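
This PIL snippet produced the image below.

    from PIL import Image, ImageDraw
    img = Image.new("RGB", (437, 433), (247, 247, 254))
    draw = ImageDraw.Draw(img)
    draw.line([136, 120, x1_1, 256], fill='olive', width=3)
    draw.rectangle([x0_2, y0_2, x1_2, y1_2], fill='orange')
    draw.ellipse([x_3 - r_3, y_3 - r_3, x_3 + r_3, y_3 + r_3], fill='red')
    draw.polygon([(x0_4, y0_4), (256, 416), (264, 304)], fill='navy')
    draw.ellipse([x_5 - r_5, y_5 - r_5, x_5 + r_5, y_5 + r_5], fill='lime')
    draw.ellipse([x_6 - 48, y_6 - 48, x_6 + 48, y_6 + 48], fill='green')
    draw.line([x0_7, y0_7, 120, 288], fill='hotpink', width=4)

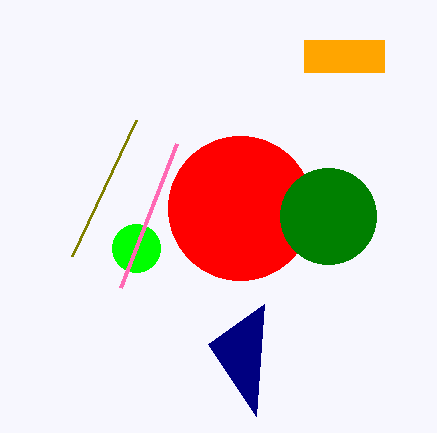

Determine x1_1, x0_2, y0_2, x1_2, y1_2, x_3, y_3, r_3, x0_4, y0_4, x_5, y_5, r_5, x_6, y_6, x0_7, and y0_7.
x1_1 = 72, x0_2 = 304, y0_2 = 40, x1_2 = 384, y1_2 = 72, x_3 = 240, y_3 = 208, r_3 = 72, x0_4 = 208, y0_4 = 344, x_5 = 136, y_5 = 248, r_5 = 24, x_6 = 328, y_6 = 216, x0_7 = 176, y0_7 = 144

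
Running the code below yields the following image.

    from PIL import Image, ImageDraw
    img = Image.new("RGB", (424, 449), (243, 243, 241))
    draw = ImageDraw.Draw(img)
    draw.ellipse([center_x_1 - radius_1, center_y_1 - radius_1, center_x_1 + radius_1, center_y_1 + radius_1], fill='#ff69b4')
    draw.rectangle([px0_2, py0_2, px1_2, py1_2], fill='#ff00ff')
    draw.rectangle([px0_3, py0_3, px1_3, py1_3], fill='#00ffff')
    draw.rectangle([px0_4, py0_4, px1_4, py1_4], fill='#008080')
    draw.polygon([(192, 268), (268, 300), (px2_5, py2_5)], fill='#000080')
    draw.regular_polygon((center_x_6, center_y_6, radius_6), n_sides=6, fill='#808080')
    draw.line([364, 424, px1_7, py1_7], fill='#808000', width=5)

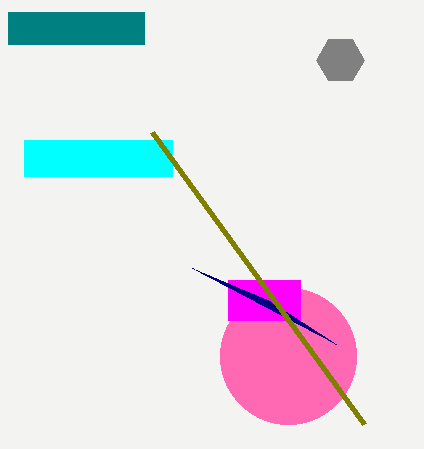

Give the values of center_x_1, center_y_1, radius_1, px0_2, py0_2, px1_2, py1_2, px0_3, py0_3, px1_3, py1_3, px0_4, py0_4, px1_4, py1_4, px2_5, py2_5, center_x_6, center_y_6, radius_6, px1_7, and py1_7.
center_x_1 = 288; center_y_1 = 356; radius_1 = 68; px0_2 = 228; py0_2 = 280; px1_2 = 300; py1_2 = 320; px0_3 = 24; py0_3 = 140; px1_3 = 172; py1_3 = 176; px0_4 = 8; py0_4 = 12; px1_4 = 144; py1_4 = 44; px2_5 = 336; py2_5 = 344; center_x_6 = 340; center_y_6 = 60; radius_6 = 24; px1_7 = 152; py1_7 = 132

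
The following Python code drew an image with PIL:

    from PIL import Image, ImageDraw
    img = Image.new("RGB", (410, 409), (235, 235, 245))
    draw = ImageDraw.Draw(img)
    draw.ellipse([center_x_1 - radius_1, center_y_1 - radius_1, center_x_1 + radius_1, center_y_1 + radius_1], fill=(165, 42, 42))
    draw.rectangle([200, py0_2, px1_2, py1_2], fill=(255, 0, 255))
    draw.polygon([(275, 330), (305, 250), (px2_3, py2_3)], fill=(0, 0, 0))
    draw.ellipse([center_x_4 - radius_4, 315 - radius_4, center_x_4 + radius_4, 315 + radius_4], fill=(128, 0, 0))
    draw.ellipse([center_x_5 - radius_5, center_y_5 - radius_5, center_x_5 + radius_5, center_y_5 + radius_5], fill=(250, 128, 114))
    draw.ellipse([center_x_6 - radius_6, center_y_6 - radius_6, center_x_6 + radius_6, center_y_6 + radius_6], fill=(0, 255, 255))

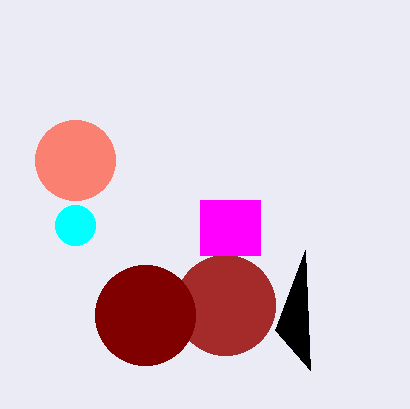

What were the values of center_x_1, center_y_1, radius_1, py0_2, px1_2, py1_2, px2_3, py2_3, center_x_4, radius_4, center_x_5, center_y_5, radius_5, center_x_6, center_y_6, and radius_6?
center_x_1 = 225, center_y_1 = 305, radius_1 = 50, py0_2 = 200, px1_2 = 260, py1_2 = 255, px2_3 = 310, py2_3 = 370, center_x_4 = 145, radius_4 = 50, center_x_5 = 75, center_y_5 = 160, radius_5 = 40, center_x_6 = 75, center_y_6 = 225, radius_6 = 20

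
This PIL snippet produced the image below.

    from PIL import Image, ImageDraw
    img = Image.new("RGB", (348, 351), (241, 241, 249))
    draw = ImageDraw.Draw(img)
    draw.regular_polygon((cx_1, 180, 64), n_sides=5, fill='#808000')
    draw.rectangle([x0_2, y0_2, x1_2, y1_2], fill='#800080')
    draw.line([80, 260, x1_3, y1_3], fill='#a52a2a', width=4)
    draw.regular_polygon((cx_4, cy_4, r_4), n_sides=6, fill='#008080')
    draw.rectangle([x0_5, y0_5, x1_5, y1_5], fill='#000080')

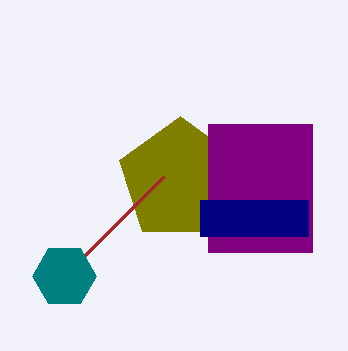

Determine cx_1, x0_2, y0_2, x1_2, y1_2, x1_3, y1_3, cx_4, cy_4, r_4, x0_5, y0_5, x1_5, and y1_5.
cx_1 = 180, x0_2 = 208, y0_2 = 124, x1_2 = 312, y1_2 = 252, x1_3 = 164, y1_3 = 176, cx_4 = 64, cy_4 = 276, r_4 = 32, x0_5 = 200, y0_5 = 200, x1_5 = 308, y1_5 = 236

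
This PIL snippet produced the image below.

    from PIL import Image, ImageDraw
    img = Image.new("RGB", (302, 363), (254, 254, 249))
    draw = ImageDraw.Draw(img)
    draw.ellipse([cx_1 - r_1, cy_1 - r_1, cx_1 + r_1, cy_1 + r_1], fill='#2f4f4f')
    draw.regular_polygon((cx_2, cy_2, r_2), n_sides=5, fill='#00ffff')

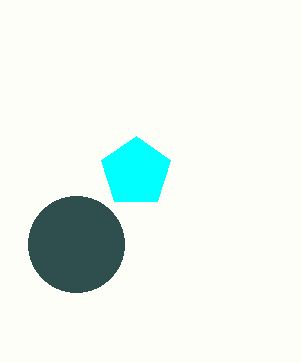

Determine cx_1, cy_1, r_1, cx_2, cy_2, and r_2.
cx_1 = 76; cy_1 = 244; r_1 = 48; cx_2 = 136; cy_2 = 172; r_2 = 36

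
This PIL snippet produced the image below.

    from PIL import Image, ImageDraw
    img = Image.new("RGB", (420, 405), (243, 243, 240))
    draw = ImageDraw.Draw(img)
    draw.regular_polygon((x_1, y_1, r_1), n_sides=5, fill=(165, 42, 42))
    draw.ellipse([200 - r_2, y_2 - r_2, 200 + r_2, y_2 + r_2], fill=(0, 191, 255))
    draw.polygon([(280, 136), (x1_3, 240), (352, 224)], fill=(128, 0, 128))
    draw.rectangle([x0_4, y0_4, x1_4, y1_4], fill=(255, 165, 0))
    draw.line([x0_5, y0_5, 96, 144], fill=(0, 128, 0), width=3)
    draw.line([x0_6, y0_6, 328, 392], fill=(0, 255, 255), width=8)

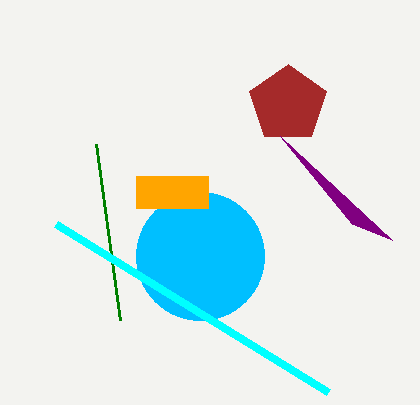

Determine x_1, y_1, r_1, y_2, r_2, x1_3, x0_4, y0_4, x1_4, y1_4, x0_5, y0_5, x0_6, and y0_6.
x_1 = 288; y_1 = 104; r_1 = 40; y_2 = 256; r_2 = 64; x1_3 = 392; x0_4 = 136; y0_4 = 176; x1_4 = 208; y1_4 = 208; x0_5 = 120; y0_5 = 320; x0_6 = 56; y0_6 = 224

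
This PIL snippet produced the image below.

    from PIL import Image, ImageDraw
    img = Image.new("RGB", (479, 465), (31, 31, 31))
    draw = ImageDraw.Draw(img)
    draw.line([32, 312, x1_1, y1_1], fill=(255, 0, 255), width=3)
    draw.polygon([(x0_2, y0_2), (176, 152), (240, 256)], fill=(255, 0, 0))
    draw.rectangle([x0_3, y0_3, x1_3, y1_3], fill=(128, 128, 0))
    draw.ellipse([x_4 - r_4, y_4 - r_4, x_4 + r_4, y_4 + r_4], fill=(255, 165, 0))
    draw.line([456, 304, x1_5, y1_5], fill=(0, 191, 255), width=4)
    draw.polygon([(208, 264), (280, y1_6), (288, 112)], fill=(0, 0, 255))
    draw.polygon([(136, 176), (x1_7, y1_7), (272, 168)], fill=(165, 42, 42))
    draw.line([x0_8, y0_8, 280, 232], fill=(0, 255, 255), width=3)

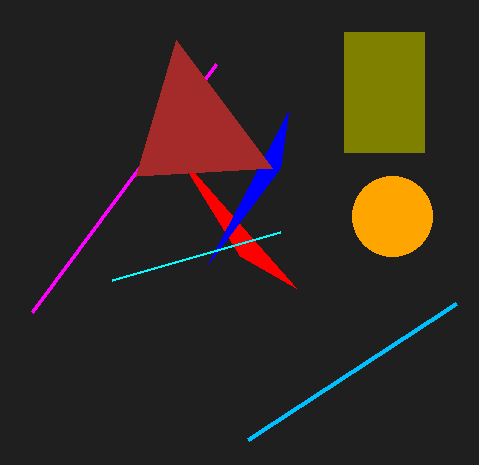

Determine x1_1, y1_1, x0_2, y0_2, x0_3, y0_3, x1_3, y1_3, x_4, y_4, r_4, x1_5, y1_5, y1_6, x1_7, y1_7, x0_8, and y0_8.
x1_1 = 216, y1_1 = 64, x0_2 = 296, y0_2 = 288, x0_3 = 344, y0_3 = 32, x1_3 = 424, y1_3 = 152, x_4 = 392, y_4 = 216, r_4 = 40, x1_5 = 248, y1_5 = 440, y1_6 = 168, x1_7 = 176, y1_7 = 40, x0_8 = 112, y0_8 = 280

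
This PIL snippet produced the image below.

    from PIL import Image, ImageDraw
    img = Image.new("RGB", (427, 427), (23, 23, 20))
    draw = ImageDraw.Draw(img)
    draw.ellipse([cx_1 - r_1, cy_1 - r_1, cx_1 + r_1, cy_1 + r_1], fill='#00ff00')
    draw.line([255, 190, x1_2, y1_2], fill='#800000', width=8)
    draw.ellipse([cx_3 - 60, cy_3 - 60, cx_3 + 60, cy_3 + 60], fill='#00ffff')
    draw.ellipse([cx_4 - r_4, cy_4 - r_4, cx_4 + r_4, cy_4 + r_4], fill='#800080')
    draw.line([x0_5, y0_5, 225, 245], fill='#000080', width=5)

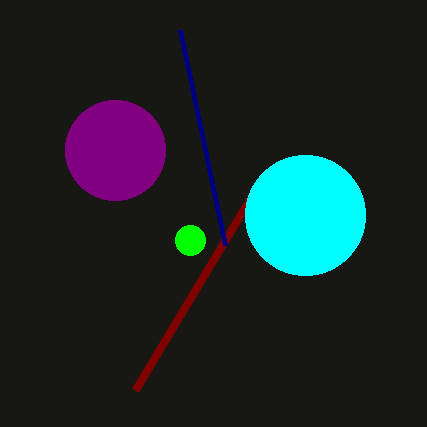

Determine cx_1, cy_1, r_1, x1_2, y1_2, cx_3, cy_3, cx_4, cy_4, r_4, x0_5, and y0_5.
cx_1 = 190, cy_1 = 240, r_1 = 15, x1_2 = 135, y1_2 = 390, cx_3 = 305, cy_3 = 215, cx_4 = 115, cy_4 = 150, r_4 = 50, x0_5 = 180, y0_5 = 30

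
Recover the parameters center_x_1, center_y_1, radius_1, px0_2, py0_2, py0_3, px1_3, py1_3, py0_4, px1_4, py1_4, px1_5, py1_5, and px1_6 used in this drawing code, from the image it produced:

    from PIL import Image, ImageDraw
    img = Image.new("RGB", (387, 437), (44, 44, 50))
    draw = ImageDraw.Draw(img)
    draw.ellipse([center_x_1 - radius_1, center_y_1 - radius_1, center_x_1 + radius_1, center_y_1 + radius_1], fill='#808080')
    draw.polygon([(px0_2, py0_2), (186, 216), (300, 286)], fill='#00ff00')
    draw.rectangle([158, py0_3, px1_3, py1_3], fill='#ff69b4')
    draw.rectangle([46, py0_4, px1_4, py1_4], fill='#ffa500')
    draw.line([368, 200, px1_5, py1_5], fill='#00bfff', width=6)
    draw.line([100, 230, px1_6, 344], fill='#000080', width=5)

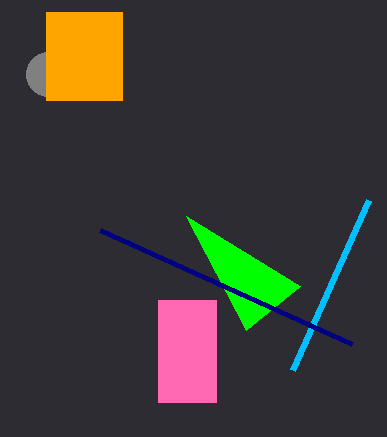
center_x_1 = 48, center_y_1 = 74, radius_1 = 22, px0_2 = 246, py0_2 = 330, py0_3 = 300, px1_3 = 216, py1_3 = 402, py0_4 = 12, px1_4 = 122, py1_4 = 100, px1_5 = 292, py1_5 = 370, px1_6 = 352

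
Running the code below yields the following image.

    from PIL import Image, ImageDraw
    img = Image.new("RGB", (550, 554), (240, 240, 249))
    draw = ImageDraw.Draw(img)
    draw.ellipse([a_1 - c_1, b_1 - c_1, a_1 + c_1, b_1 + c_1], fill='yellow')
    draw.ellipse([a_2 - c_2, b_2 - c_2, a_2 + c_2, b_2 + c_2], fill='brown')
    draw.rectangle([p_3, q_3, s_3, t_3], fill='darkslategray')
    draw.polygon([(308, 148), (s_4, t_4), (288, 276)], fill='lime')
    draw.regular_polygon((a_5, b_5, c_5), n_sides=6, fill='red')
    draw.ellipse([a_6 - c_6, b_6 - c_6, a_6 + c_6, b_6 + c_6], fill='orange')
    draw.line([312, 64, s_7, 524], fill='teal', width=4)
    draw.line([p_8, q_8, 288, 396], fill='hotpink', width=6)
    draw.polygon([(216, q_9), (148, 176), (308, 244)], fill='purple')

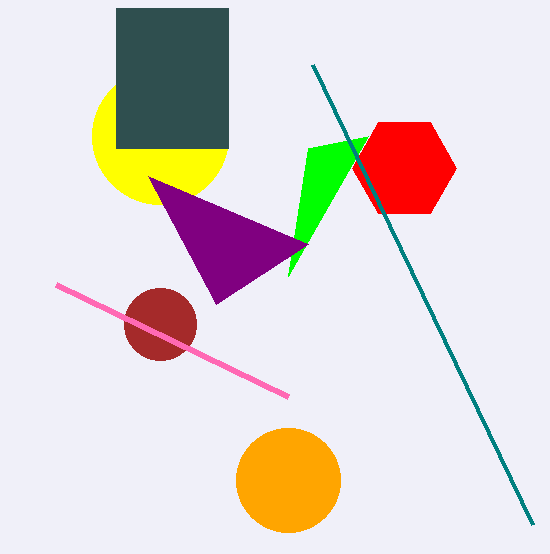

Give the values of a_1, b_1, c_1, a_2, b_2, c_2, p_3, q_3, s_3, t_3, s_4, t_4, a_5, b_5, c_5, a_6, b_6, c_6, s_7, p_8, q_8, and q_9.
a_1 = 160
b_1 = 136
c_1 = 68
a_2 = 160
b_2 = 324
c_2 = 36
p_3 = 116
q_3 = 8
s_3 = 228
t_3 = 148
s_4 = 368
t_4 = 136
a_5 = 404
b_5 = 168
c_5 = 52
a_6 = 288
b_6 = 480
c_6 = 52
s_7 = 532
p_8 = 56
q_8 = 284
q_9 = 304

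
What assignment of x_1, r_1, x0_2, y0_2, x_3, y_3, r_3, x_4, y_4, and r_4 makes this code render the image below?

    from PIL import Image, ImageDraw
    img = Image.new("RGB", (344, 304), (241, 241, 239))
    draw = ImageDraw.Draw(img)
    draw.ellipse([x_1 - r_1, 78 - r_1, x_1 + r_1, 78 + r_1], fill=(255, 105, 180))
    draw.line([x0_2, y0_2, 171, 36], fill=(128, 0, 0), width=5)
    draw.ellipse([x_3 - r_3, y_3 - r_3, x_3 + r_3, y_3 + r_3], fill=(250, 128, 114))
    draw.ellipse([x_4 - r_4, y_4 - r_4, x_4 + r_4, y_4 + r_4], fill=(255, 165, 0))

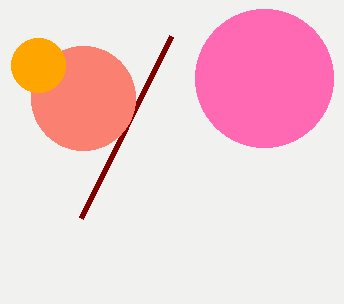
x_1 = 264; r_1 = 69; x0_2 = 81; y0_2 = 218; x_3 = 83; y_3 = 98; r_3 = 52; x_4 = 38; y_4 = 65; r_4 = 27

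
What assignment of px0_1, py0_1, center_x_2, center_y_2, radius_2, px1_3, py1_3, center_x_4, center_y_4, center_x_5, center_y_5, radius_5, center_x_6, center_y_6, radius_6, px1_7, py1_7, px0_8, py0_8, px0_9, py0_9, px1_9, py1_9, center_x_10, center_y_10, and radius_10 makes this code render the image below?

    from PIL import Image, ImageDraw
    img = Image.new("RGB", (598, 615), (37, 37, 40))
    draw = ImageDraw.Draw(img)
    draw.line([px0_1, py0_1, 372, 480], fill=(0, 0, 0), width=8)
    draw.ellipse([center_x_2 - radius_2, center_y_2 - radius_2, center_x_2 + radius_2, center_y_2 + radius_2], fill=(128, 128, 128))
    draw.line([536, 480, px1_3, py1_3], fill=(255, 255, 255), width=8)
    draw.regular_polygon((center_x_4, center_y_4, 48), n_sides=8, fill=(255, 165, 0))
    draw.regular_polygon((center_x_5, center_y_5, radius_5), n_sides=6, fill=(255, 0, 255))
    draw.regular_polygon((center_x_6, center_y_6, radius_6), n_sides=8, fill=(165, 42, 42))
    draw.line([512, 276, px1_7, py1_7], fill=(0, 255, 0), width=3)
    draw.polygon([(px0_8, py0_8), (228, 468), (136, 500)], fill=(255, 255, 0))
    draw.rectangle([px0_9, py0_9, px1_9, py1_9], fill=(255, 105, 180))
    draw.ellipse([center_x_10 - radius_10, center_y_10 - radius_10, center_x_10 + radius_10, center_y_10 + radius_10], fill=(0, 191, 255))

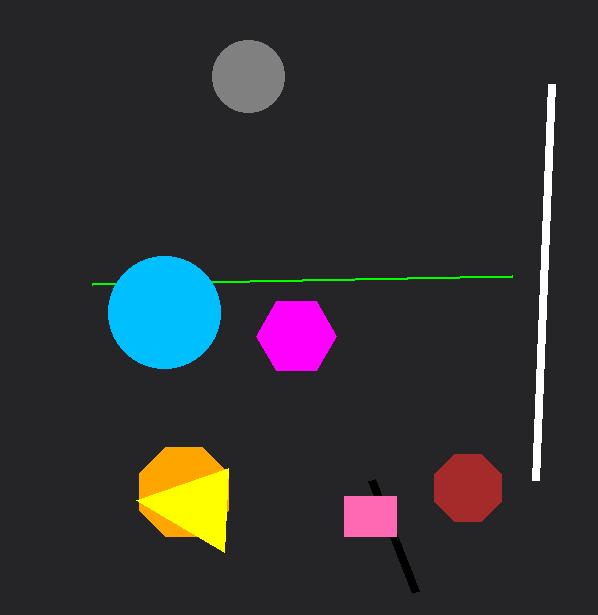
px0_1 = 416; py0_1 = 592; center_x_2 = 248; center_y_2 = 76; radius_2 = 36; px1_3 = 552; py1_3 = 84; center_x_4 = 184; center_y_4 = 492; center_x_5 = 296; center_y_5 = 336; radius_5 = 40; center_x_6 = 468; center_y_6 = 488; radius_6 = 36; px1_7 = 92; py1_7 = 284; px0_8 = 224; py0_8 = 552; px0_9 = 344; py0_9 = 496; px1_9 = 396; py1_9 = 536; center_x_10 = 164; center_y_10 = 312; radius_10 = 56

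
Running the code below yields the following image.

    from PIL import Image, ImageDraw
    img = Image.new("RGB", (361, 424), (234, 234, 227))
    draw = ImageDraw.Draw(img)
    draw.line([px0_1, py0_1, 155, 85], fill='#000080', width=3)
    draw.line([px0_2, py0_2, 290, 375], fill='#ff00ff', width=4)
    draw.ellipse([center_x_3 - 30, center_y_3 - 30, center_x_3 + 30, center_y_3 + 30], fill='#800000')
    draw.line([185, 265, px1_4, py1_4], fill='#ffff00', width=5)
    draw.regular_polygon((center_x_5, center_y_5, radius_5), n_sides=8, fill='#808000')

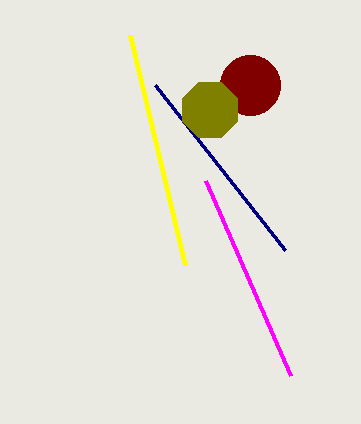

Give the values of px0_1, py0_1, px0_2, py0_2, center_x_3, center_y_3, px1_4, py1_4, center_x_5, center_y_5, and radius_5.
px0_1 = 285, py0_1 = 250, px0_2 = 205, py0_2 = 180, center_x_3 = 250, center_y_3 = 85, px1_4 = 130, py1_4 = 35, center_x_5 = 210, center_y_5 = 110, radius_5 = 30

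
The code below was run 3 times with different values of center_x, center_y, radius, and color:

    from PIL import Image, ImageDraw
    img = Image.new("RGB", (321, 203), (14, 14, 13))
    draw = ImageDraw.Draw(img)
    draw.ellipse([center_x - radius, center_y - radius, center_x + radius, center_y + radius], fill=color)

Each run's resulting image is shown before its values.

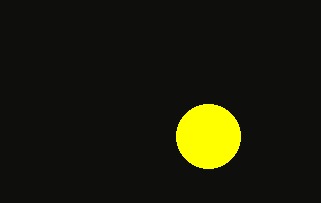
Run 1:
center_x = 208; center_y = 136; radius = 32; color = 'yellow'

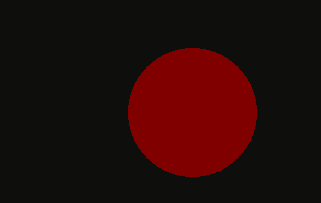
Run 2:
center_x = 192; center_y = 112; radius = 64; color = 'maroon'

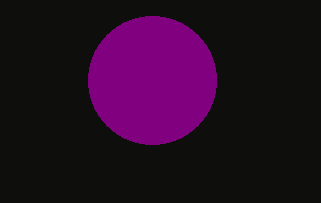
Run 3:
center_x = 152; center_y = 80; radius = 64; color = 'purple'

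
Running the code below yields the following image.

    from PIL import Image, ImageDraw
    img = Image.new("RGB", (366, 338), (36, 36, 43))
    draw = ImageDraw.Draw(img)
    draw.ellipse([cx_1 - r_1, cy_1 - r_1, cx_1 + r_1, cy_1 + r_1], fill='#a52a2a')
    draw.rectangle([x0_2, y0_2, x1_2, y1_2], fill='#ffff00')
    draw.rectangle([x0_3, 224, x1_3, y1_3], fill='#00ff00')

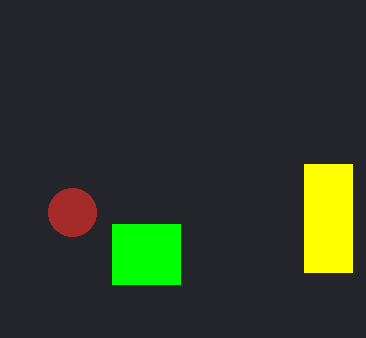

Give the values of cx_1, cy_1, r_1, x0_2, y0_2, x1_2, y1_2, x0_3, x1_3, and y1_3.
cx_1 = 72, cy_1 = 212, r_1 = 24, x0_2 = 304, y0_2 = 164, x1_2 = 352, y1_2 = 272, x0_3 = 112, x1_3 = 180, y1_3 = 284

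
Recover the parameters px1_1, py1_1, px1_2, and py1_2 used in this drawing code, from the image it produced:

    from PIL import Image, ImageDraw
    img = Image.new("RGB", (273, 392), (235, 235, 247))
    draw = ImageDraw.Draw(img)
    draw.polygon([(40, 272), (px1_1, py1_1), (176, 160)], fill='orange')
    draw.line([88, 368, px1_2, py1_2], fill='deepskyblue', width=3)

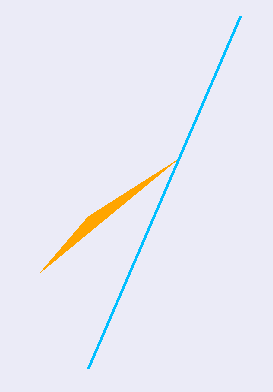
px1_1 = 88, py1_1 = 216, px1_2 = 240, py1_2 = 16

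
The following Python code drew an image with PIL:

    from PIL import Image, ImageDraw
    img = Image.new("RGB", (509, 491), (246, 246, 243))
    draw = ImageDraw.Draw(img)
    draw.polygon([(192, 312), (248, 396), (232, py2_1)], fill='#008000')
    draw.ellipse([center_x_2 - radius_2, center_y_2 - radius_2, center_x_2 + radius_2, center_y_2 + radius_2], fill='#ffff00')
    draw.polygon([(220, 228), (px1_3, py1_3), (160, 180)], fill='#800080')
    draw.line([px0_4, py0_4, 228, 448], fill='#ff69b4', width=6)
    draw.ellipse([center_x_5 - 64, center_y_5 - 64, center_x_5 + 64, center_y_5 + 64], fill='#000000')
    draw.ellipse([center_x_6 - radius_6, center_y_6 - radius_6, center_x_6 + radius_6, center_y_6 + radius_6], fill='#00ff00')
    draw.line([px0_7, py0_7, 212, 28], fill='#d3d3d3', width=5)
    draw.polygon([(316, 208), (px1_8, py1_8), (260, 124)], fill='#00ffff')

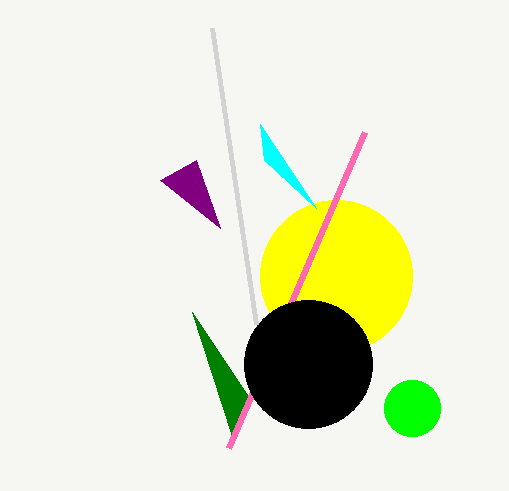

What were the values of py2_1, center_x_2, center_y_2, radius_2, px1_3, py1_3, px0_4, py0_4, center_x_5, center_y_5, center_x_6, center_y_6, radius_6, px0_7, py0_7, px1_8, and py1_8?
py2_1 = 436
center_x_2 = 336
center_y_2 = 276
radius_2 = 76
px1_3 = 196
py1_3 = 160
px0_4 = 364
py0_4 = 132
center_x_5 = 308
center_y_5 = 364
center_x_6 = 412
center_y_6 = 408
radius_6 = 28
px0_7 = 256
py0_7 = 324
px1_8 = 264
py1_8 = 160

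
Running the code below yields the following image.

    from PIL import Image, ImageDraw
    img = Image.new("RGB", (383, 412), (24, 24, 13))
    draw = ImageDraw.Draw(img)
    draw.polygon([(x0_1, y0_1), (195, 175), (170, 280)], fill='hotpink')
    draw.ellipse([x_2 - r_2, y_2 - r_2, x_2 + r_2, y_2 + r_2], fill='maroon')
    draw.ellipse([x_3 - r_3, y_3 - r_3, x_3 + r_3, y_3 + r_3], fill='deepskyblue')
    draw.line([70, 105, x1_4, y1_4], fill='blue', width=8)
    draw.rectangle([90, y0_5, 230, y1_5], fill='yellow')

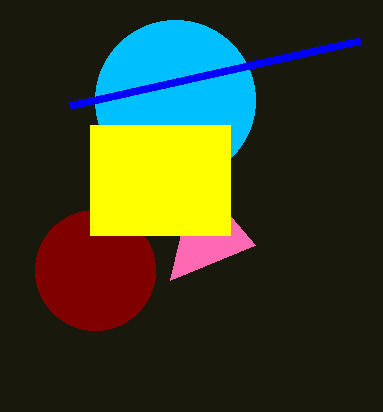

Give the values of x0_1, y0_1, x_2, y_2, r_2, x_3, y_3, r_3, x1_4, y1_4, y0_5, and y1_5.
x0_1 = 255
y0_1 = 245
x_2 = 95
y_2 = 270
r_2 = 60
x_3 = 175
y_3 = 100
r_3 = 80
x1_4 = 360
y1_4 = 40
y0_5 = 125
y1_5 = 235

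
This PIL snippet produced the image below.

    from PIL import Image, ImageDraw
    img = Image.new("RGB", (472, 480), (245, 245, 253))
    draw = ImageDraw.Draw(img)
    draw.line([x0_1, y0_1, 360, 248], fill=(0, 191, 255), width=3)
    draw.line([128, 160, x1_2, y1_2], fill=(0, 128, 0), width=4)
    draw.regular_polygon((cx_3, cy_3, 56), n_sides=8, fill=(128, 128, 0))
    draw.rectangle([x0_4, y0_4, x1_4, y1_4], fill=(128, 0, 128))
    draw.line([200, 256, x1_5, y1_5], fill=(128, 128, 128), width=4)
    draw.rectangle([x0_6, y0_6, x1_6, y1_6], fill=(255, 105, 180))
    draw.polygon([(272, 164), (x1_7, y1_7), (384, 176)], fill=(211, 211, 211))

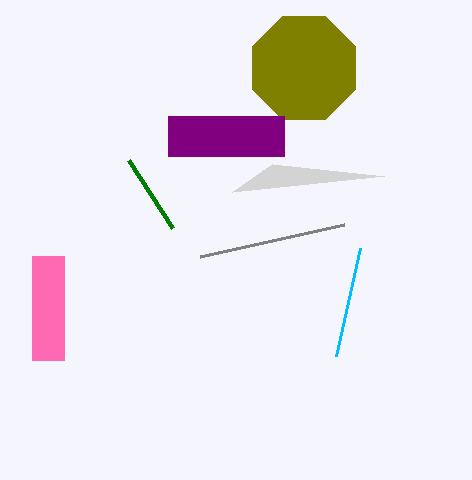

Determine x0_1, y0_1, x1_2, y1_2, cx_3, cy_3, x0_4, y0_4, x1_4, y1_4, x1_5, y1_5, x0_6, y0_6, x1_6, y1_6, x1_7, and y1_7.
x0_1 = 336; y0_1 = 356; x1_2 = 172; y1_2 = 228; cx_3 = 304; cy_3 = 68; x0_4 = 168; y0_4 = 116; x1_4 = 284; y1_4 = 156; x1_5 = 344; y1_5 = 224; x0_6 = 32; y0_6 = 256; x1_6 = 64; y1_6 = 360; x1_7 = 232; y1_7 = 192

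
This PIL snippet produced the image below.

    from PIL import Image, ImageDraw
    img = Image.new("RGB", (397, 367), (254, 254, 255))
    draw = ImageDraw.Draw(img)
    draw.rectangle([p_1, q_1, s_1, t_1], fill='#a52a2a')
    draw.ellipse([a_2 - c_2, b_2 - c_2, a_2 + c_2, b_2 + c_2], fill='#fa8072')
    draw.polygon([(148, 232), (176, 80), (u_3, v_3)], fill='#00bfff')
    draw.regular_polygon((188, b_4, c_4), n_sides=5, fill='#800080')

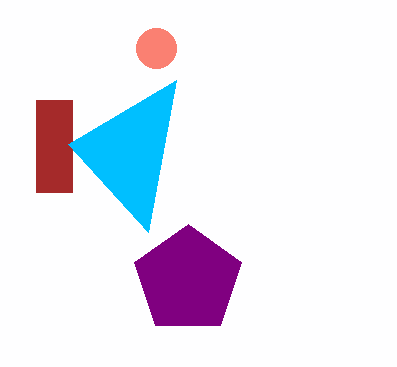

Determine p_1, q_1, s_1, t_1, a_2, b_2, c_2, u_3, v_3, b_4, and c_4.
p_1 = 36
q_1 = 100
s_1 = 72
t_1 = 192
a_2 = 156
b_2 = 48
c_2 = 20
u_3 = 68
v_3 = 144
b_4 = 280
c_4 = 56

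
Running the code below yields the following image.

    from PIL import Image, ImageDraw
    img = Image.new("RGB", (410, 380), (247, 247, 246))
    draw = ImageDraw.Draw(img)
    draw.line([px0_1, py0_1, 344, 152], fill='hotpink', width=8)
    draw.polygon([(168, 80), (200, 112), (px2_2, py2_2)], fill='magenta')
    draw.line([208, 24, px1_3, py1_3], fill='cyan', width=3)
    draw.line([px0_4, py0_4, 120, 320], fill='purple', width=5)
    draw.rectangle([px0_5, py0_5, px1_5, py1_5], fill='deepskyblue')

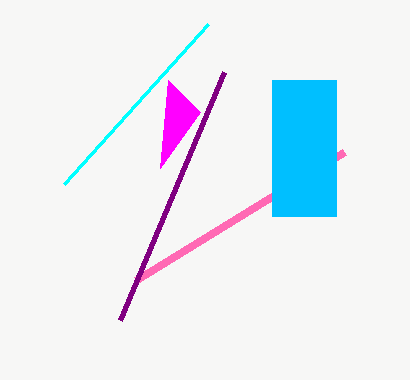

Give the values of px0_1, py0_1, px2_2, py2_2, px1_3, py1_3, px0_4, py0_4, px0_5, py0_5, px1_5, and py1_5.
px0_1 = 136, py0_1 = 280, px2_2 = 160, py2_2 = 168, px1_3 = 64, py1_3 = 184, px0_4 = 224, py0_4 = 72, px0_5 = 272, py0_5 = 80, px1_5 = 336, py1_5 = 216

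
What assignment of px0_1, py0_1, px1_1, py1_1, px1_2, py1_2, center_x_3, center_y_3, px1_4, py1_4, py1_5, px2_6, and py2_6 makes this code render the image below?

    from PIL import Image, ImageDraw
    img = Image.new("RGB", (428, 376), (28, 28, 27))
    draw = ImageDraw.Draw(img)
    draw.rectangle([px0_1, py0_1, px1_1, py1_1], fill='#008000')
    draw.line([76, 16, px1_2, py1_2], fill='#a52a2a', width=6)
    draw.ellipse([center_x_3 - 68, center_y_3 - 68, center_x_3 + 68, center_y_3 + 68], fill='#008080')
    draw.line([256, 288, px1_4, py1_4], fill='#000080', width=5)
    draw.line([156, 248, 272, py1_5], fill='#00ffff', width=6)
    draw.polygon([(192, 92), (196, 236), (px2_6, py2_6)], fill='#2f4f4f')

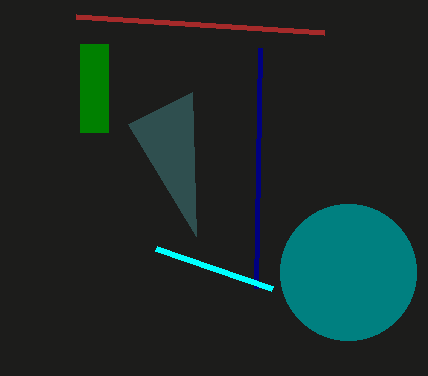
px0_1 = 80
py0_1 = 44
px1_1 = 108
py1_1 = 132
px1_2 = 324
py1_2 = 32
center_x_3 = 348
center_y_3 = 272
px1_4 = 260
py1_4 = 48
py1_5 = 288
px2_6 = 128
py2_6 = 124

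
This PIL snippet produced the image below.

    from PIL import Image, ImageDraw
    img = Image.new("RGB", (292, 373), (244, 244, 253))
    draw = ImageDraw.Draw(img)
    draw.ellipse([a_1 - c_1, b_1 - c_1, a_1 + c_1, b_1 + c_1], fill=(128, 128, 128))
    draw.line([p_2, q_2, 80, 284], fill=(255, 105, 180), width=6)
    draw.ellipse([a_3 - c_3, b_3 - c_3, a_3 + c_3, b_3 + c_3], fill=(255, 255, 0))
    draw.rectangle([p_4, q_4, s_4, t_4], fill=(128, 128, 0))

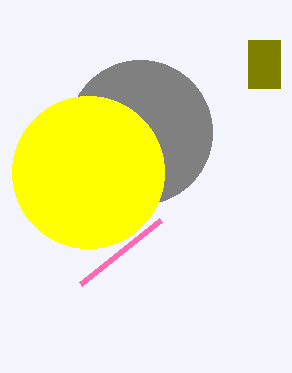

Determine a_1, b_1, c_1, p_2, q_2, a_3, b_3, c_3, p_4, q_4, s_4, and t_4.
a_1 = 140
b_1 = 132
c_1 = 72
p_2 = 160
q_2 = 220
a_3 = 88
b_3 = 172
c_3 = 76
p_4 = 248
q_4 = 40
s_4 = 280
t_4 = 88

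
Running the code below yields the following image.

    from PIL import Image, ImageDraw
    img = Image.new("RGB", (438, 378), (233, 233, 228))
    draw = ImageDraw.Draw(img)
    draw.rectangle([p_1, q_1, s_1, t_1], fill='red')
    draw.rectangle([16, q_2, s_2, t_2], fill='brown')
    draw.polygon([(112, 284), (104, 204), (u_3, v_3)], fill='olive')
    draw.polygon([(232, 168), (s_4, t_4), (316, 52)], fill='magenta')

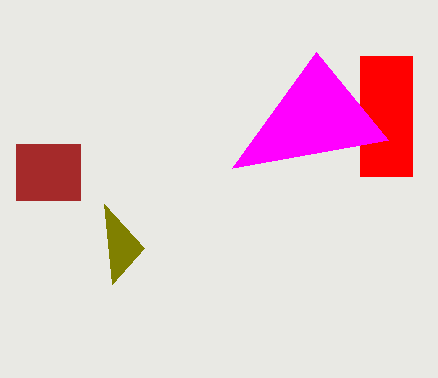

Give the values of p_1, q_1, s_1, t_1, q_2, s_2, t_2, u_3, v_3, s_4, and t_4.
p_1 = 360, q_1 = 56, s_1 = 412, t_1 = 176, q_2 = 144, s_2 = 80, t_2 = 200, u_3 = 144, v_3 = 248, s_4 = 388, t_4 = 140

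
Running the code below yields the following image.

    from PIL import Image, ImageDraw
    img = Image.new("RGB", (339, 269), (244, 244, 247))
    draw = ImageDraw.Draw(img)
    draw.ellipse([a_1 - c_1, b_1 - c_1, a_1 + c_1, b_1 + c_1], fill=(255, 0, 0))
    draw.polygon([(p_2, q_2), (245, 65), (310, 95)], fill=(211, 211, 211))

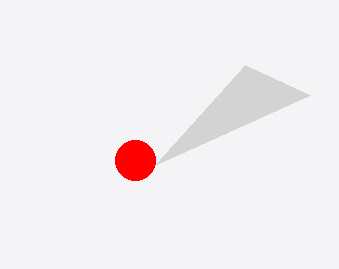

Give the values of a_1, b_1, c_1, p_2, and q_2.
a_1 = 135; b_1 = 160; c_1 = 20; p_2 = 155; q_2 = 165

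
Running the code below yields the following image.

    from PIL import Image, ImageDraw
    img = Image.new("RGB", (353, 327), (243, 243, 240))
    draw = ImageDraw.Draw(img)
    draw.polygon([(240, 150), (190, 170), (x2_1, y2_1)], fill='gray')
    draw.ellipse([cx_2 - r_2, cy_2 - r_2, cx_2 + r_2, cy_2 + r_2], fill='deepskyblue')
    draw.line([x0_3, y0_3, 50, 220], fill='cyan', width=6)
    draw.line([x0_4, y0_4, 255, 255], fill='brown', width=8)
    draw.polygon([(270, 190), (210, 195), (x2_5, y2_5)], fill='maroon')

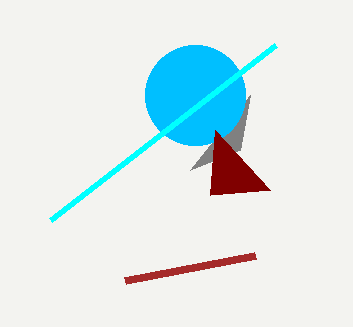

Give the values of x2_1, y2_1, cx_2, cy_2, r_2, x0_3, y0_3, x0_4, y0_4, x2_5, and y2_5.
x2_1 = 250
y2_1 = 95
cx_2 = 195
cy_2 = 95
r_2 = 50
x0_3 = 275
y0_3 = 45
x0_4 = 125
y0_4 = 280
x2_5 = 215
y2_5 = 130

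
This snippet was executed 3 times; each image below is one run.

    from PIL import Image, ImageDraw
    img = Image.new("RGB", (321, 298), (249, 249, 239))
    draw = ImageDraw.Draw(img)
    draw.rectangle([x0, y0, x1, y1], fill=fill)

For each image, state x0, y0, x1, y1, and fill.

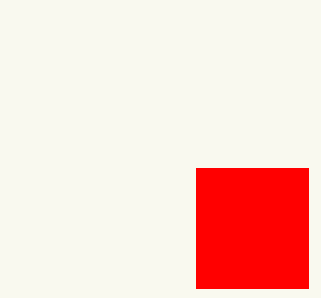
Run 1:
x0 = 196, y0 = 168, x1 = 308, y1 = 288, fill = 'red'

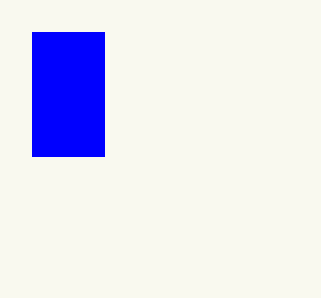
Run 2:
x0 = 32
y0 = 32
x1 = 104
y1 = 156
fill = 'blue'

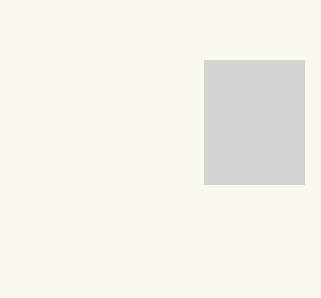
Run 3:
x0 = 204; y0 = 60; x1 = 304; y1 = 184; fill = 'lightgray'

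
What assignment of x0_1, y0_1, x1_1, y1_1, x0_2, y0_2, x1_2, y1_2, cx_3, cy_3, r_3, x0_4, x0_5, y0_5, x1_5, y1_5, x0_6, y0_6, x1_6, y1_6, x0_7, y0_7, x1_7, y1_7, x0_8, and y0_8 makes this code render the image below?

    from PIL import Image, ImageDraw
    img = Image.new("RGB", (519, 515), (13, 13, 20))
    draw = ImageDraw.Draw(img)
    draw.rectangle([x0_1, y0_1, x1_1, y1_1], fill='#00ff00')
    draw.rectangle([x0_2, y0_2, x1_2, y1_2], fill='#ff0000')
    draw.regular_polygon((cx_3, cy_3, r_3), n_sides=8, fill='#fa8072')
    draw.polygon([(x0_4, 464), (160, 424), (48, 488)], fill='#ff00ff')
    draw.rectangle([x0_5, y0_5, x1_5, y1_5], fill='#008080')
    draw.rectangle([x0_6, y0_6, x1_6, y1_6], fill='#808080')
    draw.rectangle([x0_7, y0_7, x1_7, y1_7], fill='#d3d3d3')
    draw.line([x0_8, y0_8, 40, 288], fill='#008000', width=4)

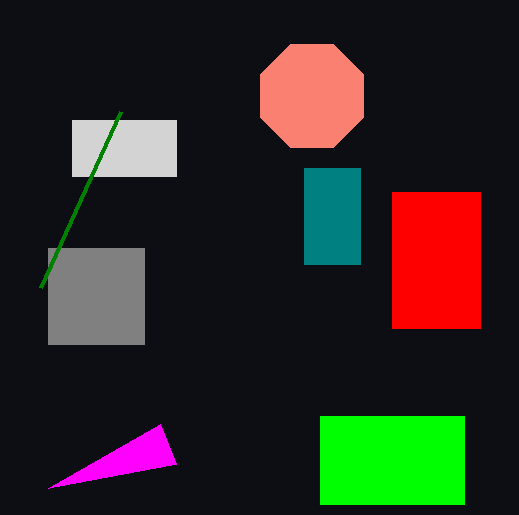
x0_1 = 320; y0_1 = 416; x1_1 = 464; y1_1 = 504; x0_2 = 392; y0_2 = 192; x1_2 = 480; y1_2 = 328; cx_3 = 312; cy_3 = 96; r_3 = 56; x0_4 = 176; x0_5 = 304; y0_5 = 168; x1_5 = 360; y1_5 = 264; x0_6 = 48; y0_6 = 248; x1_6 = 144; y1_6 = 344; x0_7 = 72; y0_7 = 120; x1_7 = 176; y1_7 = 176; x0_8 = 120; y0_8 = 112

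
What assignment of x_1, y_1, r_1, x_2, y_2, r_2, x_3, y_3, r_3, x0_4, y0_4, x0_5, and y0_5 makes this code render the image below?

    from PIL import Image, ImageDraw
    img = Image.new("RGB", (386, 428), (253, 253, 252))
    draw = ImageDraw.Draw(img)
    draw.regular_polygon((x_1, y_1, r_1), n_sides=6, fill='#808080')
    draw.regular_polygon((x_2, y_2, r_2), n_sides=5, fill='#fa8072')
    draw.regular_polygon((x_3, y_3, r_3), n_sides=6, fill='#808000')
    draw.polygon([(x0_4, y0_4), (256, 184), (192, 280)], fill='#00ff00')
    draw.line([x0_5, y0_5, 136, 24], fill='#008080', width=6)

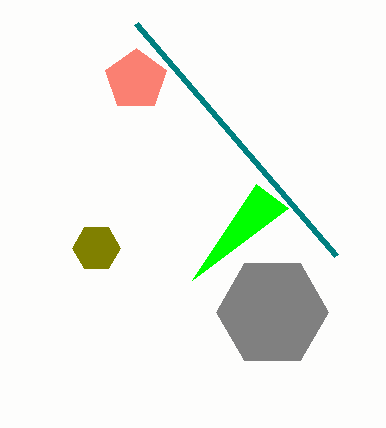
x_1 = 272; y_1 = 312; r_1 = 56; x_2 = 136; y_2 = 80; r_2 = 32; x_3 = 96; y_3 = 248; r_3 = 24; x0_4 = 288; y0_4 = 208; x0_5 = 336; y0_5 = 256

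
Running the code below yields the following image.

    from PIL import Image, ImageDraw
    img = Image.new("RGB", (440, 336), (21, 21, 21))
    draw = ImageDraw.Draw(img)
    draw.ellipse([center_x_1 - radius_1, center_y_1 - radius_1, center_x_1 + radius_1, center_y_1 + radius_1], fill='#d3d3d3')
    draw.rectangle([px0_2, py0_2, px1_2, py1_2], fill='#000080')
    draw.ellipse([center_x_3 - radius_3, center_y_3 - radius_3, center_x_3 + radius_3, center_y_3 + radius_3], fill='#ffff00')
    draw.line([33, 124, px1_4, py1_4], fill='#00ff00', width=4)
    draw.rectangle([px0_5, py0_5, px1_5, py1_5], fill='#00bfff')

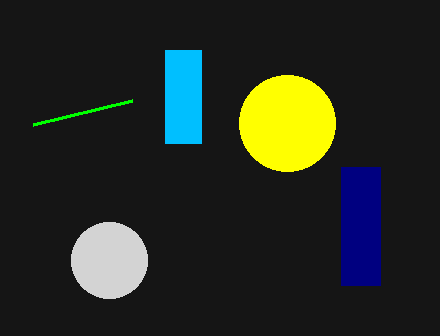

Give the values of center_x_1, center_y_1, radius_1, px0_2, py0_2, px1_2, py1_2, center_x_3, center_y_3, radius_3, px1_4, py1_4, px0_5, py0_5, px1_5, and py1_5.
center_x_1 = 109; center_y_1 = 260; radius_1 = 38; px0_2 = 341; py0_2 = 167; px1_2 = 380; py1_2 = 285; center_x_3 = 287; center_y_3 = 123; radius_3 = 48; px1_4 = 132; py1_4 = 100; px0_5 = 165; py0_5 = 50; px1_5 = 201; py1_5 = 143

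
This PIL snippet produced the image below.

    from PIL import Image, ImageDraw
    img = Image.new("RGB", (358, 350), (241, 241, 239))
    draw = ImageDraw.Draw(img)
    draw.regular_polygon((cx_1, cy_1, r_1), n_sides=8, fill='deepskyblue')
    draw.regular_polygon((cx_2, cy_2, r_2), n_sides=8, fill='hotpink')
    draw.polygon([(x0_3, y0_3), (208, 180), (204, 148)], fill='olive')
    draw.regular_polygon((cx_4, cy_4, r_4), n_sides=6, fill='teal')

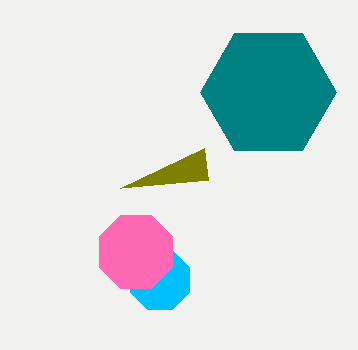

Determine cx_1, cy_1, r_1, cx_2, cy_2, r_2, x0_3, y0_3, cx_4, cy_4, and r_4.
cx_1 = 160, cy_1 = 280, r_1 = 32, cx_2 = 136, cy_2 = 252, r_2 = 40, x0_3 = 120, y0_3 = 188, cx_4 = 268, cy_4 = 92, r_4 = 68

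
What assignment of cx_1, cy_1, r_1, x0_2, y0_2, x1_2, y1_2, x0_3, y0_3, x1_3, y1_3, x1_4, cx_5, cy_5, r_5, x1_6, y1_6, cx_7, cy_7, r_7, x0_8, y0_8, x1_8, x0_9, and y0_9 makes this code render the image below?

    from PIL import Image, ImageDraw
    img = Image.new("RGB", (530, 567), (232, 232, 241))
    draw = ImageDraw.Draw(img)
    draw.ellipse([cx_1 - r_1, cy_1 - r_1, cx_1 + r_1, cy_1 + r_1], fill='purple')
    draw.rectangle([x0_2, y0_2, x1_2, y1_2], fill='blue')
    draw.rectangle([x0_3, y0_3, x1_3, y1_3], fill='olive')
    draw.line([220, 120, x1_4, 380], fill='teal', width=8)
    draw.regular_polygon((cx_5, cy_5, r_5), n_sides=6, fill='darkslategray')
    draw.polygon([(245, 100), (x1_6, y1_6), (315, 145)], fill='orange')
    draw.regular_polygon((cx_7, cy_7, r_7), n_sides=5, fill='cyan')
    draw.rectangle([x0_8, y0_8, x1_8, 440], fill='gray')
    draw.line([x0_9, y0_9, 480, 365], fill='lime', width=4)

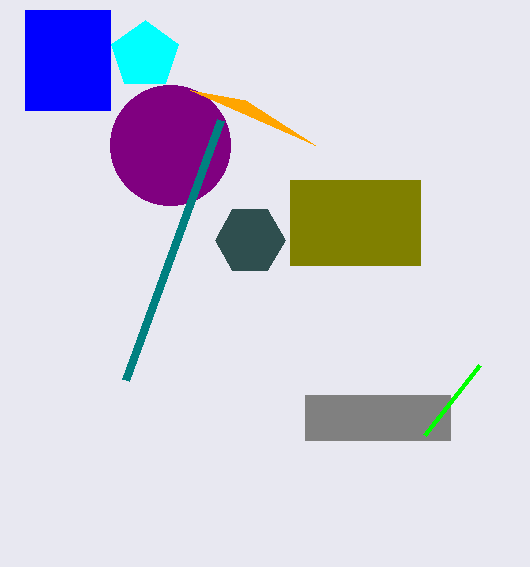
cx_1 = 170, cy_1 = 145, r_1 = 60, x0_2 = 25, y0_2 = 10, x1_2 = 110, y1_2 = 110, x0_3 = 290, y0_3 = 180, x1_3 = 420, y1_3 = 265, x1_4 = 125, cx_5 = 250, cy_5 = 240, r_5 = 35, x1_6 = 190, y1_6 = 90, cx_7 = 145, cy_7 = 55, r_7 = 35, x0_8 = 305, y0_8 = 395, x1_8 = 450, x0_9 = 425, y0_9 = 435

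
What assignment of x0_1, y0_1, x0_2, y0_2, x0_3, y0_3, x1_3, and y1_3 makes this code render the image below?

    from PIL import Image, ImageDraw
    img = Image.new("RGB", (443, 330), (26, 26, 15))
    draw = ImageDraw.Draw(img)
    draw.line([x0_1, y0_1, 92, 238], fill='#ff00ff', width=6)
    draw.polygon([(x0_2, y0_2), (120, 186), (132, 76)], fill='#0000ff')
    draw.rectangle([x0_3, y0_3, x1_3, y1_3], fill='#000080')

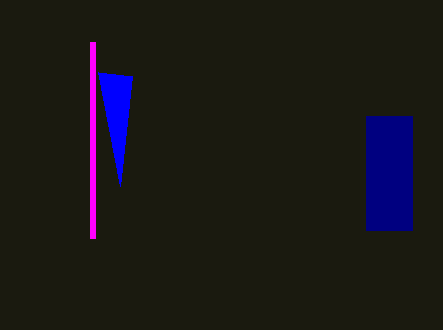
x0_1 = 92, y0_1 = 42, x0_2 = 98, y0_2 = 72, x0_3 = 366, y0_3 = 116, x1_3 = 412, y1_3 = 230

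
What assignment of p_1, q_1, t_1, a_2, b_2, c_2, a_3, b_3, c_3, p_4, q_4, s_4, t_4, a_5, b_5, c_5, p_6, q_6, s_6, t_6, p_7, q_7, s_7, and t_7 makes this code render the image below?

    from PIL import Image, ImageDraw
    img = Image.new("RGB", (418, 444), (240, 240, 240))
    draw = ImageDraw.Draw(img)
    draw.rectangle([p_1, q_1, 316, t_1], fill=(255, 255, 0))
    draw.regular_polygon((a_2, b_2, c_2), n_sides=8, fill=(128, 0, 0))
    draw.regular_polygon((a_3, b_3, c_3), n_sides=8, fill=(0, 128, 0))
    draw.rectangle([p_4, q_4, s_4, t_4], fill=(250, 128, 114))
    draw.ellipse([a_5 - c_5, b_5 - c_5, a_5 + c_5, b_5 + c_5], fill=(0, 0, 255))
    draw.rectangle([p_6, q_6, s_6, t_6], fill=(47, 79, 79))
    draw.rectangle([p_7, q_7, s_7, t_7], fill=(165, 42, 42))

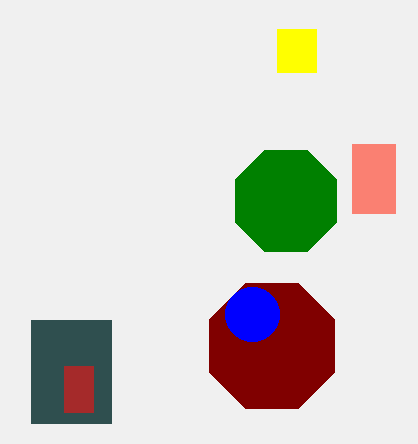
p_1 = 277; q_1 = 29; t_1 = 72; a_2 = 272; b_2 = 346; c_2 = 68; a_3 = 286; b_3 = 201; c_3 = 55; p_4 = 352; q_4 = 144; s_4 = 395; t_4 = 213; a_5 = 252; b_5 = 314; c_5 = 27; p_6 = 31; q_6 = 320; s_6 = 111; t_6 = 423; p_7 = 64; q_7 = 366; s_7 = 93; t_7 = 412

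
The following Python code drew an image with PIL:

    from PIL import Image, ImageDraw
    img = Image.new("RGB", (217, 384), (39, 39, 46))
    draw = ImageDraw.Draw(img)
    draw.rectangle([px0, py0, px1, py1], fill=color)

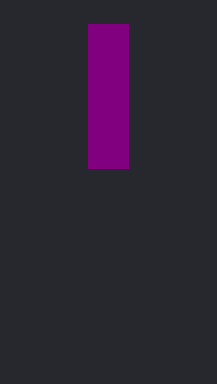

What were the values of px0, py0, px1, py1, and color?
px0 = 88, py0 = 24, px1 = 128, py1 = 168, color = 'purple'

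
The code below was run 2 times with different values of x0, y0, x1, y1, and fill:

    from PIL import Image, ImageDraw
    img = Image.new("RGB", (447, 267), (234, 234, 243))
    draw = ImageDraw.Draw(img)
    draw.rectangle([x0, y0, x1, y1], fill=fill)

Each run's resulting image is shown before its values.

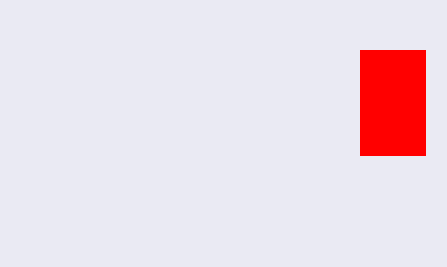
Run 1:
x0 = 360, y0 = 50, x1 = 425, y1 = 155, fill = 'red'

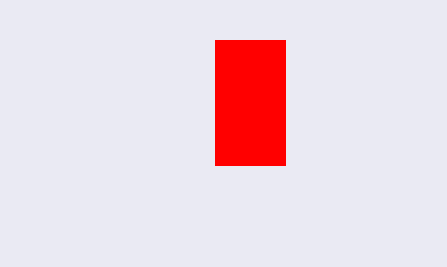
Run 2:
x0 = 215, y0 = 40, x1 = 285, y1 = 165, fill = 'red'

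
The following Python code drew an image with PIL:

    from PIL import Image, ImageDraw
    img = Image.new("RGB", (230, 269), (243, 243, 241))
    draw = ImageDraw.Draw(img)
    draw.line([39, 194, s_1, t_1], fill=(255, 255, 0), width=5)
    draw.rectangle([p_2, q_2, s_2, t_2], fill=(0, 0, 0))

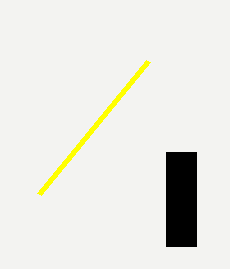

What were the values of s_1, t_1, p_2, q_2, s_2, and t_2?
s_1 = 148
t_1 = 61
p_2 = 166
q_2 = 152
s_2 = 196
t_2 = 246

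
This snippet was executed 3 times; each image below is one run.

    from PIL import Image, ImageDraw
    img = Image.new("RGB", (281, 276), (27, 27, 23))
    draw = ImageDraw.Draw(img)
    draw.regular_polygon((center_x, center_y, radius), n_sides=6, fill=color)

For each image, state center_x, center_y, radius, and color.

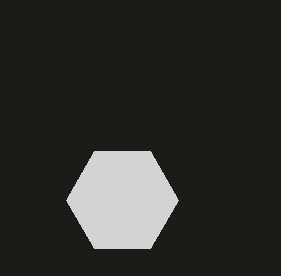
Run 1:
center_x = 122, center_y = 200, radius = 56, color = 'lightgray'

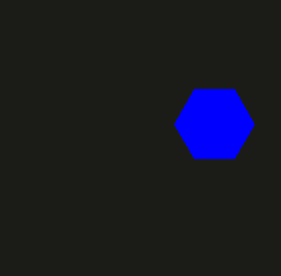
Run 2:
center_x = 214
center_y = 124
radius = 40
color = 'blue'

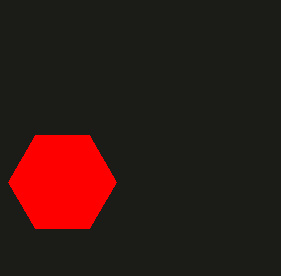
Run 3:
center_x = 62; center_y = 182; radius = 54; color = 'red'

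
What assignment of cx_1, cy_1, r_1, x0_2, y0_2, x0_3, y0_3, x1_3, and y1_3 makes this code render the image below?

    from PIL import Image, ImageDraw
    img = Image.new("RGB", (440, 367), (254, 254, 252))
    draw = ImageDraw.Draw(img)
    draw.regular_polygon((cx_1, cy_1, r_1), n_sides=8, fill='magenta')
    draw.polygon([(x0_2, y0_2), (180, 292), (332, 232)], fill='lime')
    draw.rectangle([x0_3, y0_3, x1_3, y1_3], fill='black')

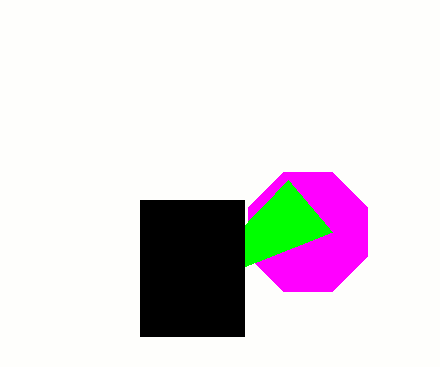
cx_1 = 308; cy_1 = 232; r_1 = 64; x0_2 = 288; y0_2 = 180; x0_3 = 140; y0_3 = 200; x1_3 = 244; y1_3 = 336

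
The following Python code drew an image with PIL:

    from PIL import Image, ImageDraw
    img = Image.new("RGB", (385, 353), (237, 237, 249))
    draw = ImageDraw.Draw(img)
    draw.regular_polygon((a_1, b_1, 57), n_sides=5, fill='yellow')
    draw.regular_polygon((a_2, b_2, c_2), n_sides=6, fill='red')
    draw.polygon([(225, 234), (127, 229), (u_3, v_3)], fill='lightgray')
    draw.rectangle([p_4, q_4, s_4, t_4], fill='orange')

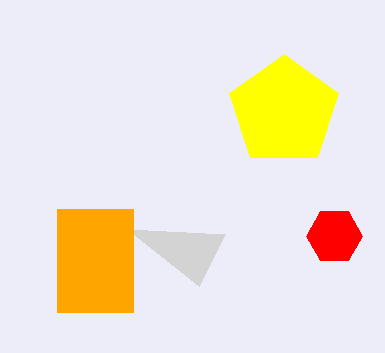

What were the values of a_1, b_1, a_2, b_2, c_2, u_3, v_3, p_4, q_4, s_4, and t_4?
a_1 = 284, b_1 = 111, a_2 = 334, b_2 = 236, c_2 = 28, u_3 = 199, v_3 = 286, p_4 = 57, q_4 = 209, s_4 = 133, t_4 = 312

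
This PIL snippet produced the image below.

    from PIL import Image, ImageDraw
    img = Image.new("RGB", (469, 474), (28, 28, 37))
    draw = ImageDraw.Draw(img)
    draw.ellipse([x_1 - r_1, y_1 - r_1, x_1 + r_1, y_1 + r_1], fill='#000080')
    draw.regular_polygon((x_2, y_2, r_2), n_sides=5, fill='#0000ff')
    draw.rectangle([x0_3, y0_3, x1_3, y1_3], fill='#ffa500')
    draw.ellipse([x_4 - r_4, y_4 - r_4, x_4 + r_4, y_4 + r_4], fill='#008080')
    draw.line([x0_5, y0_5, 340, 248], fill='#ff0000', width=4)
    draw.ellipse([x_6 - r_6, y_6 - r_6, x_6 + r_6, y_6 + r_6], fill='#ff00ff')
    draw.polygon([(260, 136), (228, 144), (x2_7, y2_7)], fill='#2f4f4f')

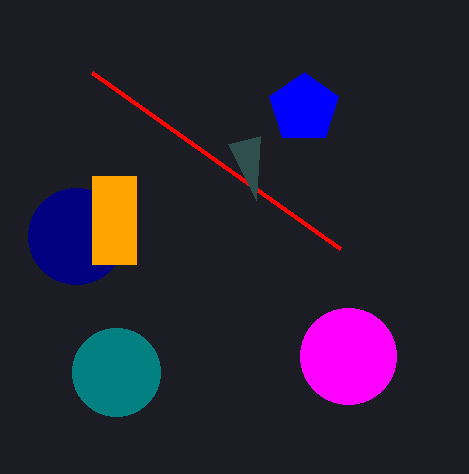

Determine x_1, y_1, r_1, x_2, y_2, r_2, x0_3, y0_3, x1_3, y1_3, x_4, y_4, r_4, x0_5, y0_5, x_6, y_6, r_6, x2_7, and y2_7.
x_1 = 76
y_1 = 236
r_1 = 48
x_2 = 304
y_2 = 108
r_2 = 36
x0_3 = 92
y0_3 = 176
x1_3 = 136
y1_3 = 264
x_4 = 116
y_4 = 372
r_4 = 44
x0_5 = 92
y0_5 = 72
x_6 = 348
y_6 = 356
r_6 = 48
x2_7 = 256
y2_7 = 200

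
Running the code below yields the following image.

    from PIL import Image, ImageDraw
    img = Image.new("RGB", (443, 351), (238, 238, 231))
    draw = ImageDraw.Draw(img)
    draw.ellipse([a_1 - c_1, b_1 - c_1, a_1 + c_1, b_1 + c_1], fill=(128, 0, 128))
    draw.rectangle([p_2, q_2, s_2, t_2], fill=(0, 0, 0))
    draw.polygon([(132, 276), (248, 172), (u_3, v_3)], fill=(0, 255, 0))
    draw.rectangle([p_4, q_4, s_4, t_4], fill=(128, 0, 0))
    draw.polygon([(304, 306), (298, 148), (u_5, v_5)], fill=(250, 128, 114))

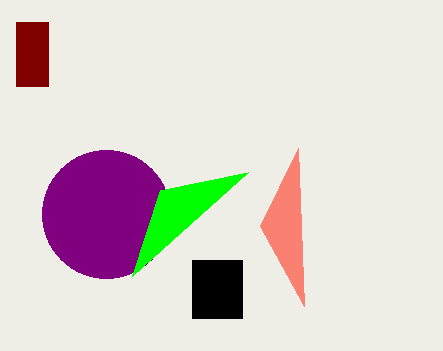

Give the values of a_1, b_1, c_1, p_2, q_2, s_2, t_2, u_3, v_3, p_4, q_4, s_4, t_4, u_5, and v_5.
a_1 = 106; b_1 = 214; c_1 = 64; p_2 = 192; q_2 = 260; s_2 = 242; t_2 = 318; u_3 = 160; v_3 = 190; p_4 = 16; q_4 = 22; s_4 = 48; t_4 = 86; u_5 = 260; v_5 = 226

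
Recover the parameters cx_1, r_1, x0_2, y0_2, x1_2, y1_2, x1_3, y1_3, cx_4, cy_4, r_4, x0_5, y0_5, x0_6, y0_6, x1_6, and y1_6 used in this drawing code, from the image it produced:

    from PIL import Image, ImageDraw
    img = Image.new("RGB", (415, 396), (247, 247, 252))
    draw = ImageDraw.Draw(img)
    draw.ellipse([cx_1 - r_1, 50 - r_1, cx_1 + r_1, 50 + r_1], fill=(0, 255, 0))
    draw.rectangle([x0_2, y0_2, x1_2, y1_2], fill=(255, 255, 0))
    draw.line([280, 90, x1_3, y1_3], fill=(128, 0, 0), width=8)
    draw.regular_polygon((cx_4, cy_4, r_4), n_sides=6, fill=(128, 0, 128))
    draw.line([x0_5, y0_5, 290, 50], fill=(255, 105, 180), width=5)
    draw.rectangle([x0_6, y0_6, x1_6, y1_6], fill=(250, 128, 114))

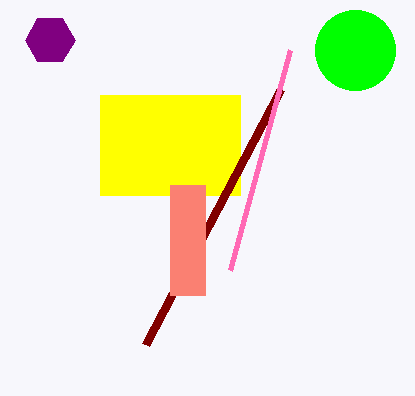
cx_1 = 355
r_1 = 40
x0_2 = 100
y0_2 = 95
x1_2 = 240
y1_2 = 195
x1_3 = 145
y1_3 = 345
cx_4 = 50
cy_4 = 40
r_4 = 25
x0_5 = 230
y0_5 = 270
x0_6 = 170
y0_6 = 185
x1_6 = 205
y1_6 = 295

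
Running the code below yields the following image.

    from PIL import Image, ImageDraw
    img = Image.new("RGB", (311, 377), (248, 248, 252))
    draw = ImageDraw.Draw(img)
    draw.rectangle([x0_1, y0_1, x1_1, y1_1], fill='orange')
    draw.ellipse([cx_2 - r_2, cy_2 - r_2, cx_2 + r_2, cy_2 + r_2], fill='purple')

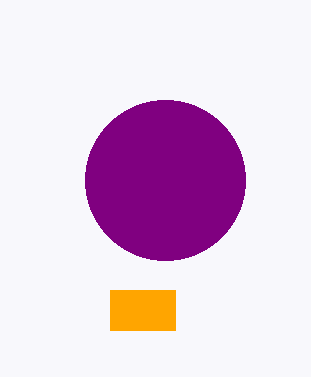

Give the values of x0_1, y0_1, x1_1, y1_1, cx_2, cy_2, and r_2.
x0_1 = 110, y0_1 = 290, x1_1 = 175, y1_1 = 330, cx_2 = 165, cy_2 = 180, r_2 = 80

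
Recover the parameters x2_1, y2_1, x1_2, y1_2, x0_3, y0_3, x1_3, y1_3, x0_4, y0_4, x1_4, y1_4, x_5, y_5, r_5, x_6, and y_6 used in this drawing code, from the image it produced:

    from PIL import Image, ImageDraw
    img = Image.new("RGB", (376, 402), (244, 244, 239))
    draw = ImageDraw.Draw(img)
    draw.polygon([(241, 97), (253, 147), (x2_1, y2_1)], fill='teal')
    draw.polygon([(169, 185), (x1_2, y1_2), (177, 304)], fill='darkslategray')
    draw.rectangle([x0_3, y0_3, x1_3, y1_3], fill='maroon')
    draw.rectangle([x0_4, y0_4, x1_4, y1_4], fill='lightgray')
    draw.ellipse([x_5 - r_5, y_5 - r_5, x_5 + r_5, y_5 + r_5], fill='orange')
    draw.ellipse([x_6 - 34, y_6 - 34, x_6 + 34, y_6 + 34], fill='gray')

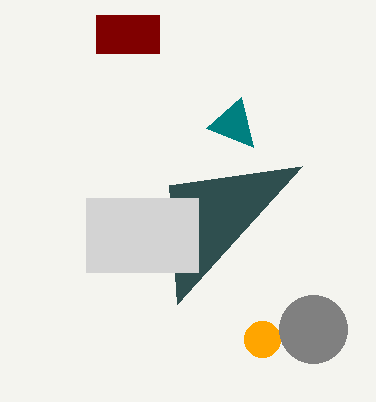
x2_1 = 206; y2_1 = 128; x1_2 = 302; y1_2 = 166; x0_3 = 96; y0_3 = 15; x1_3 = 159; y1_3 = 53; x0_4 = 86; y0_4 = 198; x1_4 = 198; y1_4 = 272; x_5 = 262; y_5 = 339; r_5 = 18; x_6 = 313; y_6 = 329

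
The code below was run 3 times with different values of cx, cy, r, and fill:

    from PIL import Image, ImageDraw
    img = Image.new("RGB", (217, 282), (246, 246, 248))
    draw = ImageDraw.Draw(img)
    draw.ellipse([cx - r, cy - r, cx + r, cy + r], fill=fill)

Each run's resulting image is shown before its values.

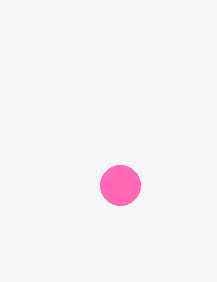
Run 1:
cx = 120, cy = 185, r = 20, fill = 'hotpink'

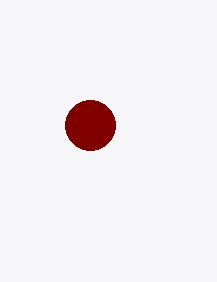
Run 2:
cx = 90, cy = 125, r = 25, fill = 'maroon'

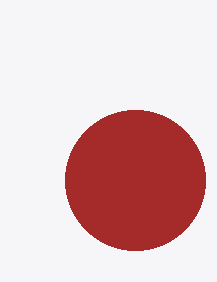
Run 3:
cx = 135
cy = 180
r = 70
fill = 'brown'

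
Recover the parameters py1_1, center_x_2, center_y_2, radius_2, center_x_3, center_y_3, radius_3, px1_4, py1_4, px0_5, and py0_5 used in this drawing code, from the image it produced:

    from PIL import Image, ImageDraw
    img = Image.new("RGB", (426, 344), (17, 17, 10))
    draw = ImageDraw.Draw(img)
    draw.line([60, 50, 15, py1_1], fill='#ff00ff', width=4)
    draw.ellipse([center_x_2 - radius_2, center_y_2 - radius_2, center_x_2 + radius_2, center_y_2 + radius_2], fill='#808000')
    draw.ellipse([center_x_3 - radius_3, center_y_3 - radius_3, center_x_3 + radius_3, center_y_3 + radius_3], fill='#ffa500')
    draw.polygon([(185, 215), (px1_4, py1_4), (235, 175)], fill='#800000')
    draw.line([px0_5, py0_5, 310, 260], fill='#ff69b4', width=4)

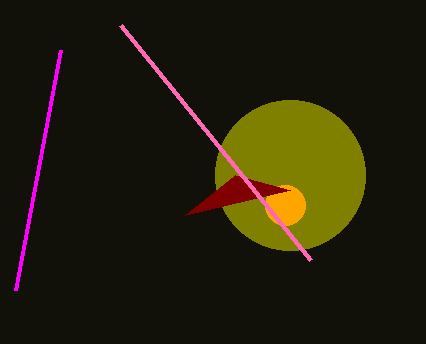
py1_1 = 290
center_x_2 = 290
center_y_2 = 175
radius_2 = 75
center_x_3 = 285
center_y_3 = 205
radius_3 = 20
px1_4 = 290
py1_4 = 190
px0_5 = 120
py0_5 = 25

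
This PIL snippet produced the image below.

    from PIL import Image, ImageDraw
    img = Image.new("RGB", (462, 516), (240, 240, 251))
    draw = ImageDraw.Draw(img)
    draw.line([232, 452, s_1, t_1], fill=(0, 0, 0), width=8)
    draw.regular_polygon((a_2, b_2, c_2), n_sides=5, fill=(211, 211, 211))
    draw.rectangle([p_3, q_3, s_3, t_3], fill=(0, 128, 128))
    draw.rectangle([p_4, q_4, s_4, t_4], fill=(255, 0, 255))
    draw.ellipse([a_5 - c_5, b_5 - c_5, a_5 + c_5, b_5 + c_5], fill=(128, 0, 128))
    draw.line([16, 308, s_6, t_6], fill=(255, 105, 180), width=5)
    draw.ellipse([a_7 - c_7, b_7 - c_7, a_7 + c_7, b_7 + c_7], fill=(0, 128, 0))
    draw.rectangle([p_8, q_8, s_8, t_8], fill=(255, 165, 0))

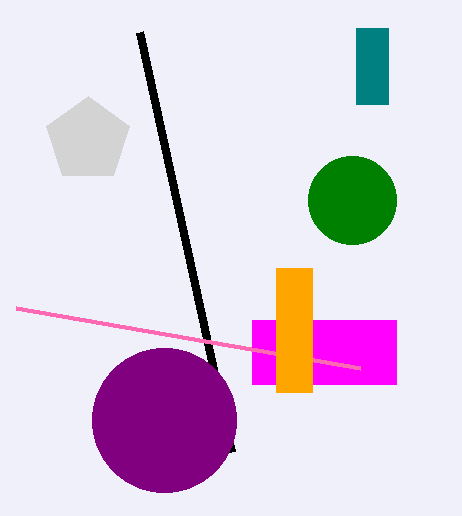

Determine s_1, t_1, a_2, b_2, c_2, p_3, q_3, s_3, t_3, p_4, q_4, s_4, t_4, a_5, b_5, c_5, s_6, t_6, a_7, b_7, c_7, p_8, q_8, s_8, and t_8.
s_1 = 140
t_1 = 32
a_2 = 88
b_2 = 140
c_2 = 44
p_3 = 356
q_3 = 28
s_3 = 388
t_3 = 104
p_4 = 252
q_4 = 320
s_4 = 396
t_4 = 384
a_5 = 164
b_5 = 420
c_5 = 72
s_6 = 360
t_6 = 368
a_7 = 352
b_7 = 200
c_7 = 44
p_8 = 276
q_8 = 268
s_8 = 312
t_8 = 392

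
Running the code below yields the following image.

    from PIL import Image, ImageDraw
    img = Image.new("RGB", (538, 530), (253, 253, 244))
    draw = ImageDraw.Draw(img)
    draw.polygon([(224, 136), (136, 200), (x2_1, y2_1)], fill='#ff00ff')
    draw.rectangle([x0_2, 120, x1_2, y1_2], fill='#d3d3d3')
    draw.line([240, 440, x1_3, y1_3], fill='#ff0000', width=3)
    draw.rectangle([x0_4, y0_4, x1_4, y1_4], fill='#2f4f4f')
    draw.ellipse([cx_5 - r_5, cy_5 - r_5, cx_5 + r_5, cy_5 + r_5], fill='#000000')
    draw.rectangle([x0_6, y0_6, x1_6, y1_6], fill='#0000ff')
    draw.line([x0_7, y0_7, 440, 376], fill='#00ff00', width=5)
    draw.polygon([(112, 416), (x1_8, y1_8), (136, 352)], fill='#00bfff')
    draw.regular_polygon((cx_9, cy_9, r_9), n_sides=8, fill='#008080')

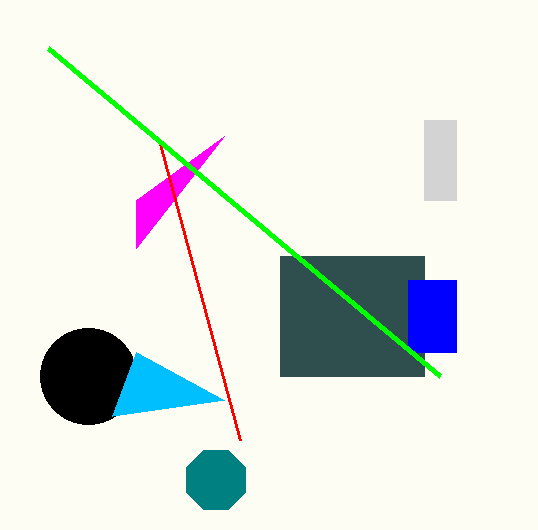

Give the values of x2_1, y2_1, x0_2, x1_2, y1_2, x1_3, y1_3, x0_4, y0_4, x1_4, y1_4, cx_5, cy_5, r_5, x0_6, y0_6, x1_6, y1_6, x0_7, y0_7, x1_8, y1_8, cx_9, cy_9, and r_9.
x2_1 = 136; y2_1 = 248; x0_2 = 424; x1_2 = 456; y1_2 = 200; x1_3 = 160; y1_3 = 144; x0_4 = 280; y0_4 = 256; x1_4 = 424; y1_4 = 376; cx_5 = 88; cy_5 = 376; r_5 = 48; x0_6 = 408; y0_6 = 280; x1_6 = 456; y1_6 = 352; x0_7 = 48; y0_7 = 48; x1_8 = 224; y1_8 = 400; cx_9 = 216; cy_9 = 480; r_9 = 32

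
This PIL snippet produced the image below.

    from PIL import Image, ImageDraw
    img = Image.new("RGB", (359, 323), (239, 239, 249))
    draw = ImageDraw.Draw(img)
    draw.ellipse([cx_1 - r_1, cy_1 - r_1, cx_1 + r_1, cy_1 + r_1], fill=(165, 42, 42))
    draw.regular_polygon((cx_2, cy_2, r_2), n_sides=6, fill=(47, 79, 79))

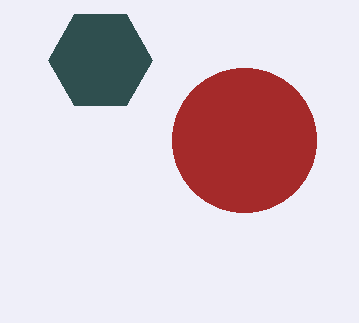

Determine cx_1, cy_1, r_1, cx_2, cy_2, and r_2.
cx_1 = 244, cy_1 = 140, r_1 = 72, cx_2 = 100, cy_2 = 60, r_2 = 52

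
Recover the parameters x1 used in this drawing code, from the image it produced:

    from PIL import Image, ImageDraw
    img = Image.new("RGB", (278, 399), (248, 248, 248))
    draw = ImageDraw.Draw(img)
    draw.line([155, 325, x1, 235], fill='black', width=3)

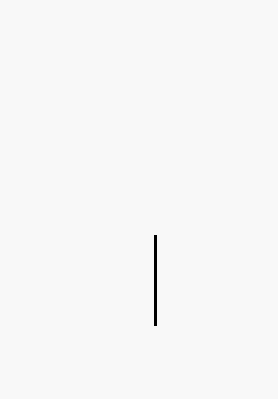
x1 = 155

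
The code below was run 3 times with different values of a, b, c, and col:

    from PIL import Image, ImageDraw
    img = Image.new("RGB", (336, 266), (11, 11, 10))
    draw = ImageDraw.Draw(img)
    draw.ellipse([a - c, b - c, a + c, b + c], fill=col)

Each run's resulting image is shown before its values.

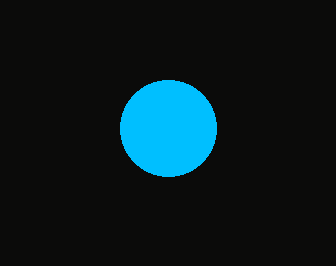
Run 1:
a = 168; b = 128; c = 48; col = 'deepskyblue'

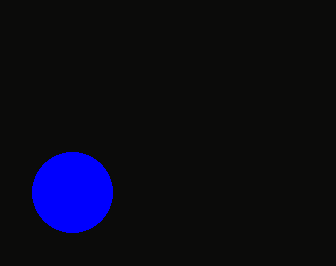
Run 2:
a = 72
b = 192
c = 40
col = 'blue'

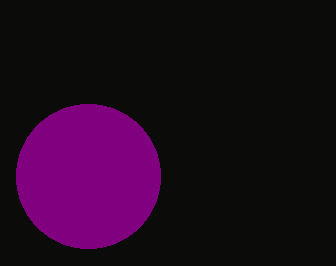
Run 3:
a = 88; b = 176; c = 72; col = 'purple'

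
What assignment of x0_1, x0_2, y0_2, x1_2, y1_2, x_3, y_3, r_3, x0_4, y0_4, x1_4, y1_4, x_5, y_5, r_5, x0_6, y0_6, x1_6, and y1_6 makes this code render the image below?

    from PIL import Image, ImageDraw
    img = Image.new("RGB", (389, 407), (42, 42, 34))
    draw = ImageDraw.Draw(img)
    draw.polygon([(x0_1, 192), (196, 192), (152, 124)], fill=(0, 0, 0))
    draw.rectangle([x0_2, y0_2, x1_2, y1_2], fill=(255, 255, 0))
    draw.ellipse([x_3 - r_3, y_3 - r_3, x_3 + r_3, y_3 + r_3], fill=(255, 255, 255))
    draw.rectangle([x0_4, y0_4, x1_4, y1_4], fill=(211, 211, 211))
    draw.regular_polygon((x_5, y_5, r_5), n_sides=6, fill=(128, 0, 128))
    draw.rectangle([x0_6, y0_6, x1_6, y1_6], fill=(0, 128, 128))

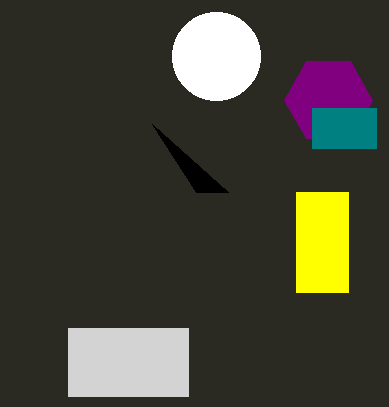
x0_1 = 228
x0_2 = 296
y0_2 = 192
x1_2 = 348
y1_2 = 292
x_3 = 216
y_3 = 56
r_3 = 44
x0_4 = 68
y0_4 = 328
x1_4 = 188
y1_4 = 396
x_5 = 328
y_5 = 100
r_5 = 44
x0_6 = 312
y0_6 = 108
x1_6 = 376
y1_6 = 148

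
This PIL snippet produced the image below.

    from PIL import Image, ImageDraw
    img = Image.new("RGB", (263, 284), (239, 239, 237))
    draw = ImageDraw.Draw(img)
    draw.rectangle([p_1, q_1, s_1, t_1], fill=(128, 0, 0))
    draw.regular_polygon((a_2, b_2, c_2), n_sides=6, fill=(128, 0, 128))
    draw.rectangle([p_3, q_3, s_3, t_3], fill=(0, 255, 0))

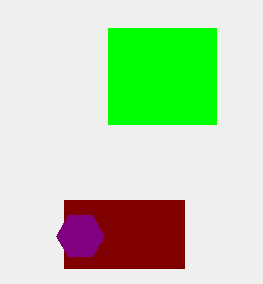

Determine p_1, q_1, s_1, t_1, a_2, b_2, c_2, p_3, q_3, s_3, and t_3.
p_1 = 64, q_1 = 200, s_1 = 184, t_1 = 268, a_2 = 80, b_2 = 236, c_2 = 24, p_3 = 108, q_3 = 28, s_3 = 216, t_3 = 124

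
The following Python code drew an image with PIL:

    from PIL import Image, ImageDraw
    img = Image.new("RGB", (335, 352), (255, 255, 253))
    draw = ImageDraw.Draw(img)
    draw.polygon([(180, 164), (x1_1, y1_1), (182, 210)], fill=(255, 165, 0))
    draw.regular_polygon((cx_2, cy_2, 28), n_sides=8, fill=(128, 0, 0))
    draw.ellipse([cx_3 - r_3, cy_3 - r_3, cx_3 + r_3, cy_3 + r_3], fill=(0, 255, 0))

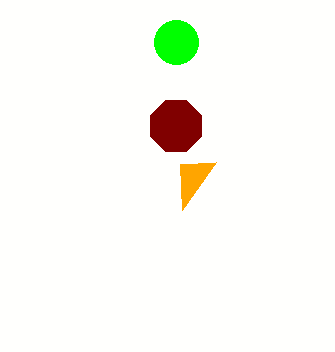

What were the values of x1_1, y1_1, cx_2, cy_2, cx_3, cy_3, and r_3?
x1_1 = 216; y1_1 = 162; cx_2 = 176; cy_2 = 126; cx_3 = 176; cy_3 = 42; r_3 = 22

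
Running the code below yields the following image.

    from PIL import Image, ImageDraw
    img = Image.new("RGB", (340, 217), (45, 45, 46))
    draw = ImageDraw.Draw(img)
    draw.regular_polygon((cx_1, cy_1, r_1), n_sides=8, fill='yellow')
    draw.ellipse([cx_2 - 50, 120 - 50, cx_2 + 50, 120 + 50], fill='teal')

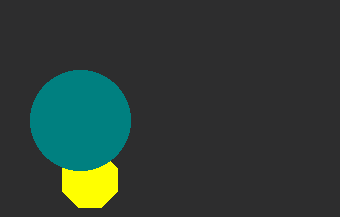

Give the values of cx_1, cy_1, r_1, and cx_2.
cx_1 = 90; cy_1 = 180; r_1 = 30; cx_2 = 80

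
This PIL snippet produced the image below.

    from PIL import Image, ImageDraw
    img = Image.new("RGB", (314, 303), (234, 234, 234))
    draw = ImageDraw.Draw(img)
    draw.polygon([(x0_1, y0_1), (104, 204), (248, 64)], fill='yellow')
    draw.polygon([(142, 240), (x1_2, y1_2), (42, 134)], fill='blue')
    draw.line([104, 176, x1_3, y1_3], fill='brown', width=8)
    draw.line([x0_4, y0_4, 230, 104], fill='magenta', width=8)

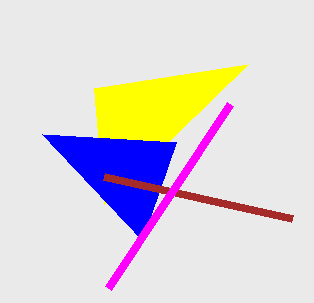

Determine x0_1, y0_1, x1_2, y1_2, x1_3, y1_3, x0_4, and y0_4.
x0_1 = 94
y0_1 = 88
x1_2 = 176
y1_2 = 142
x1_3 = 292
y1_3 = 218
x0_4 = 108
y0_4 = 288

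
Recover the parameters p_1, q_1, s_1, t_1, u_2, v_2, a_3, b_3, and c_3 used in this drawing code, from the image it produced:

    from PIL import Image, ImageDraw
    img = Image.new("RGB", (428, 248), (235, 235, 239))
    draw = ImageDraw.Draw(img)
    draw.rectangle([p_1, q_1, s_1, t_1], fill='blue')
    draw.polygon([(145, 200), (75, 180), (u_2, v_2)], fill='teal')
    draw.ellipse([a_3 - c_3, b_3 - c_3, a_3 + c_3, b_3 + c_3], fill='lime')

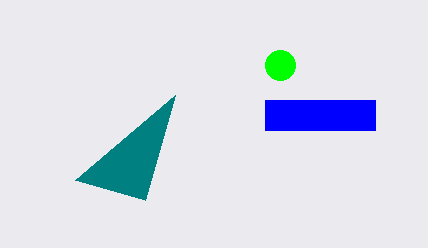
p_1 = 265, q_1 = 100, s_1 = 375, t_1 = 130, u_2 = 175, v_2 = 95, a_3 = 280, b_3 = 65, c_3 = 15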